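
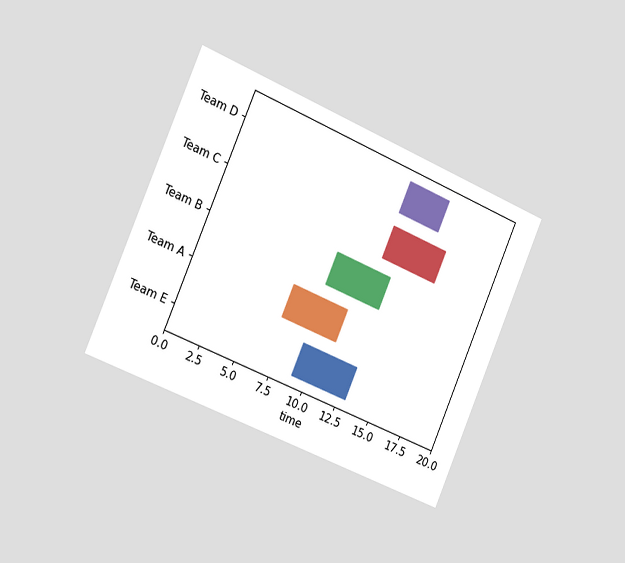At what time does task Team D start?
12

The chart is tilted about 23° clockwise and viewed slightly from the left. The Team D bar begins at t=12.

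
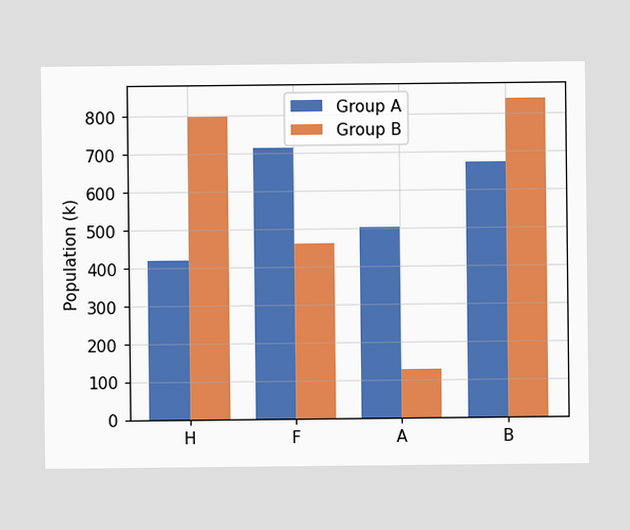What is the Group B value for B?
840k

The Group B bar at B reaches 840k on the y-axis.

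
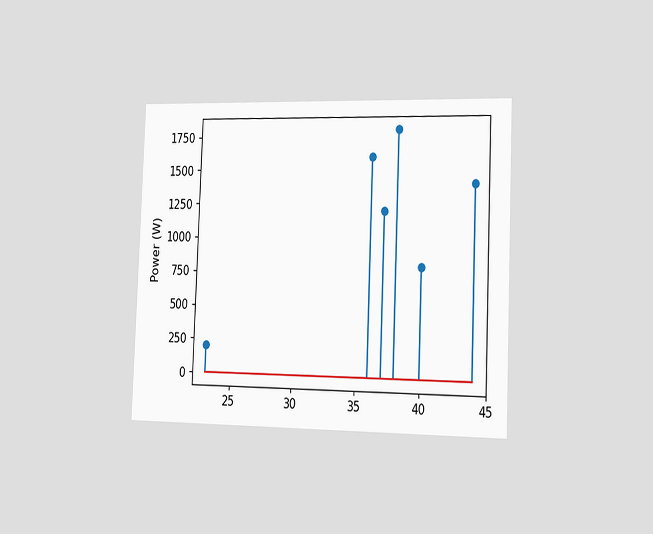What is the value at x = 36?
1600W

The chart is tilted about 2° clockwise and viewed slightly from the right. The stem at x=36 reaches 1600W.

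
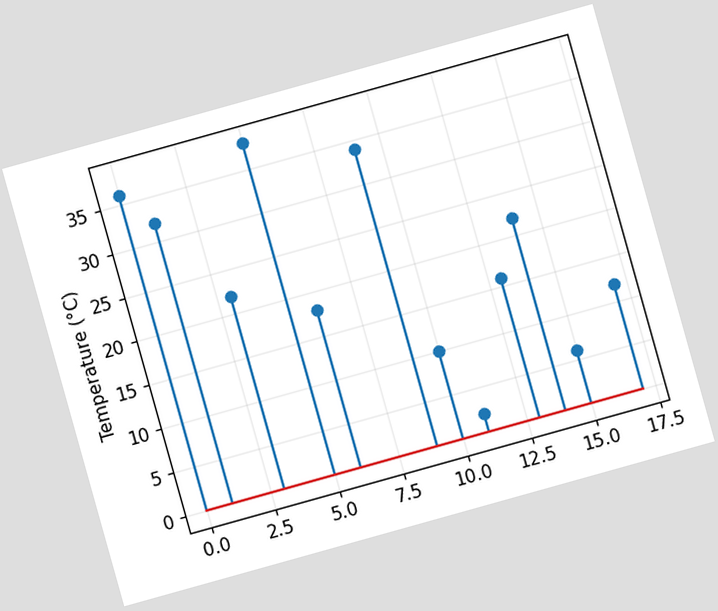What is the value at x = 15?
6°C

The chart is tilted about 16° counter-clockwise. The stem at x=15 reaches 6°C.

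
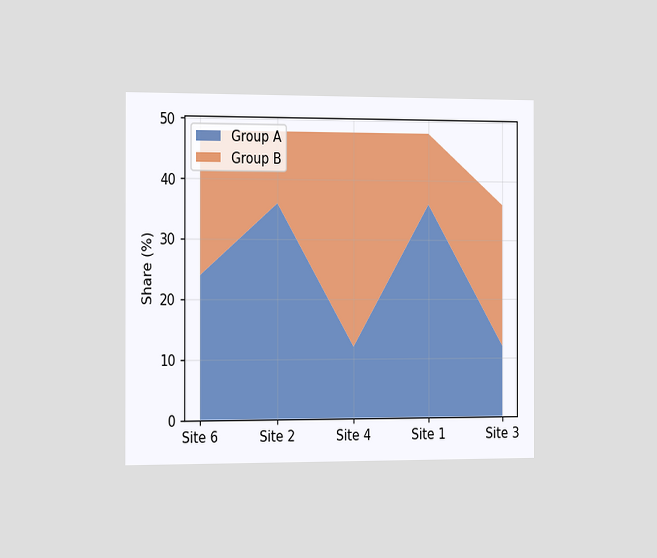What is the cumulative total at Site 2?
48%

The chart is viewed slightly from the left. The stacked total at Site 2 reaches 48%.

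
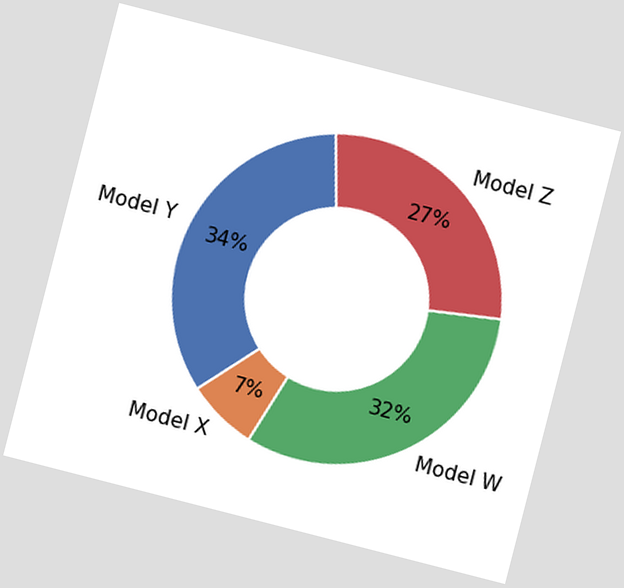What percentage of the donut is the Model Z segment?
The chart is tilted about 14° clockwise. The Model Z segment takes up 27% of the ring.

27%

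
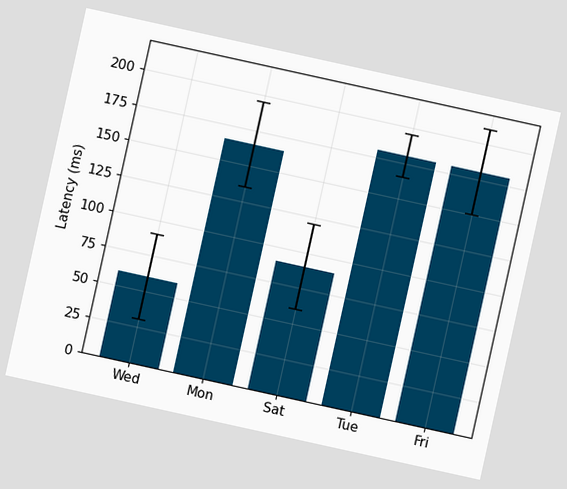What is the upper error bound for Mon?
The chart is tilted about 12° clockwise. The Mon bar's upper whisker reaches 195ms.

195ms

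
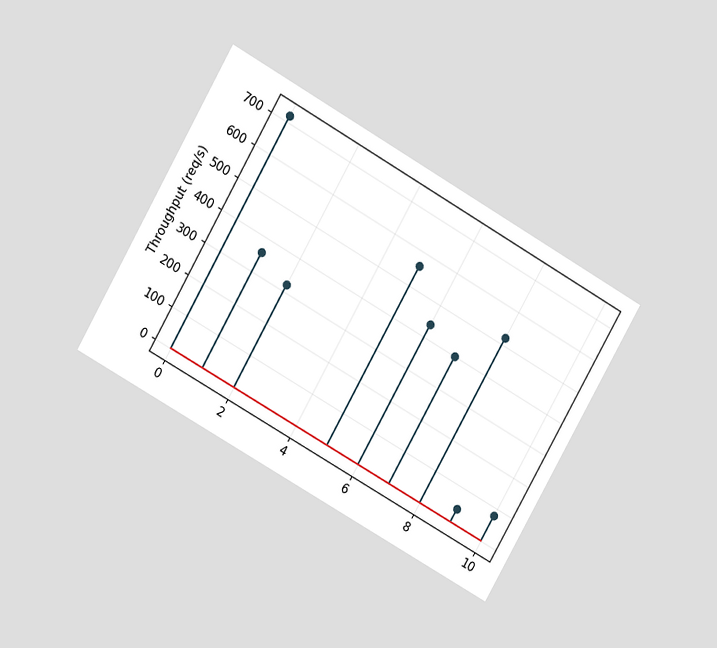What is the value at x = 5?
560req/s

The chart is tilted about 30° clockwise and viewed at a slight angle. The stem at x=5 reaches 560req/s.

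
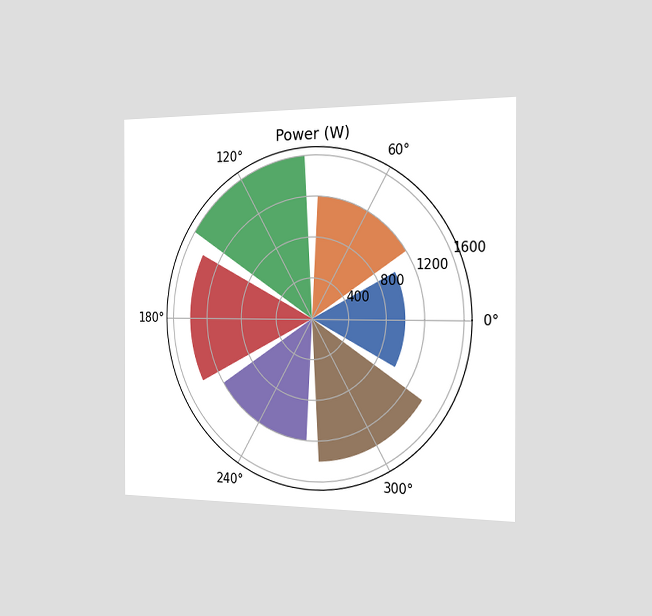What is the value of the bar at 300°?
The chart is viewed slightly from the right. The bar at 300° reaches 1400W on the radial axis.

1400W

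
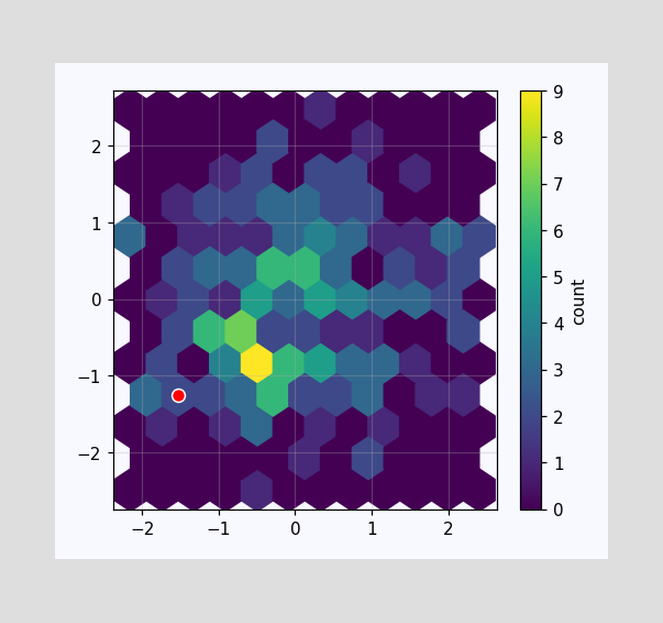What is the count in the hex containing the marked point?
2

The marked hex reads 2 on the colorbar.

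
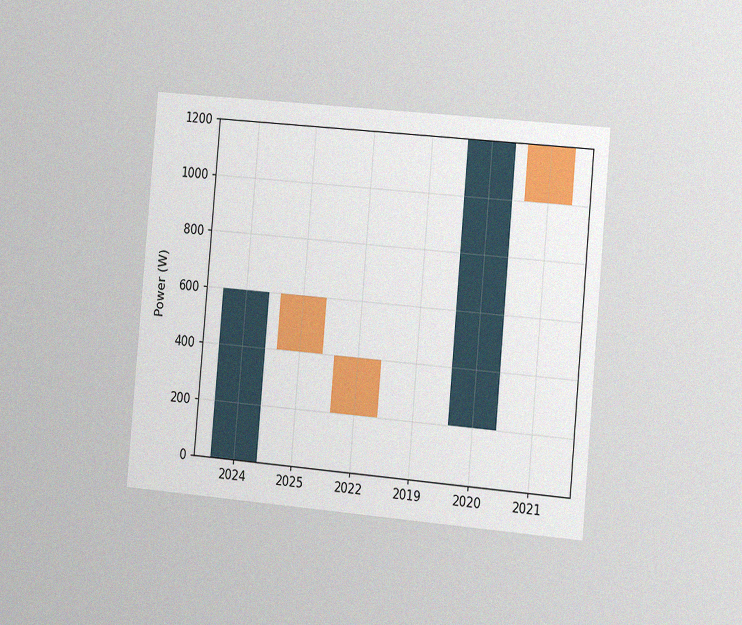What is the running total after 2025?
The chart is tilted about 5° clockwise and viewed slightly from the right, with some photo noise. After 2025 the running total reaches 400W.

400W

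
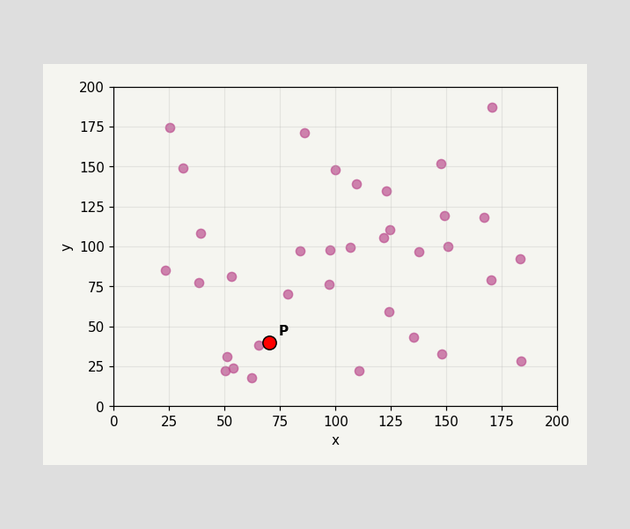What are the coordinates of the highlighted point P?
(70, 40)

Following the gridlines from P to each axis, P sits at (70, 40).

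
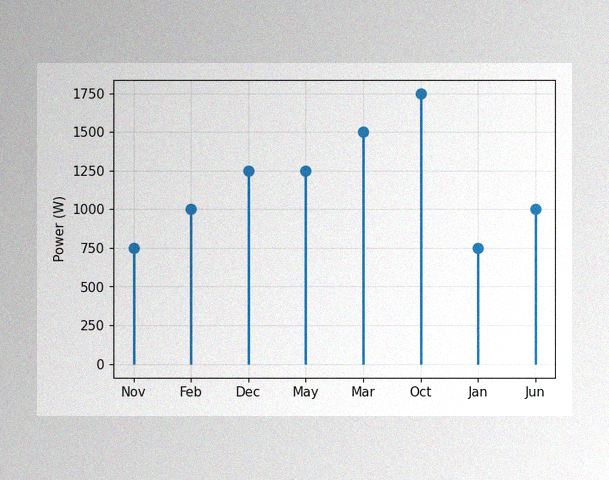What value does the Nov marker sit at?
750W

The image has some photo noise and uneven lighting. The Nov marker sits at 750W.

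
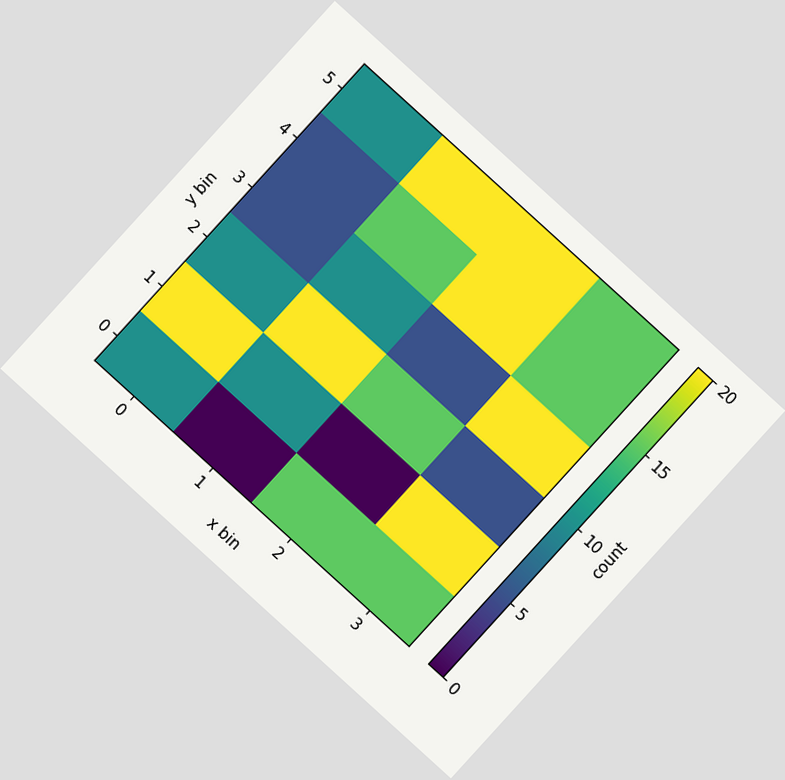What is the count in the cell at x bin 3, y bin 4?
15

The chart is tilted about 42° clockwise. Matching the cell (3, 4) against the colorbar gives 15.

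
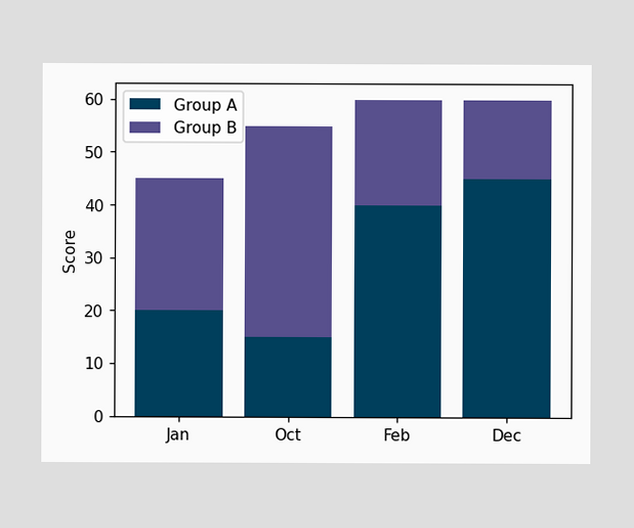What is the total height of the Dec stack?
The Dec stack's top reaches 60 on the y-axis.

60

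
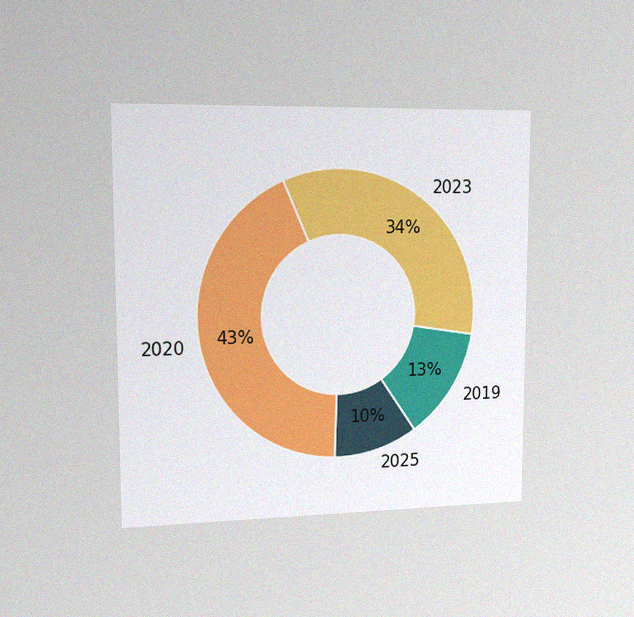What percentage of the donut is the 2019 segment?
13%

The chart is viewed slightly from the left, with some photo noise. The 2019 segment takes up 13% of the ring.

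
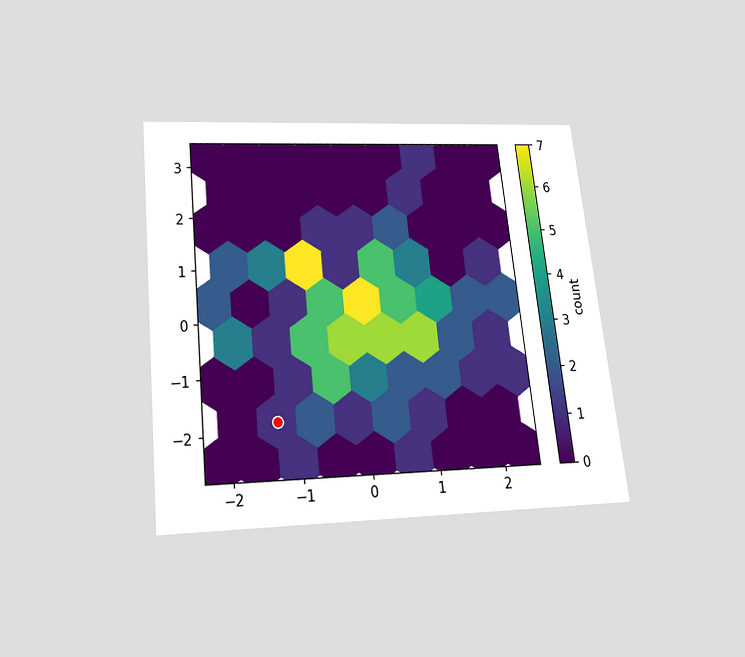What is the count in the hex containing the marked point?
The chart is tilted about 6° counter-clockwise and viewed slightly from below. The marked hex reads 1 on the colorbar.

1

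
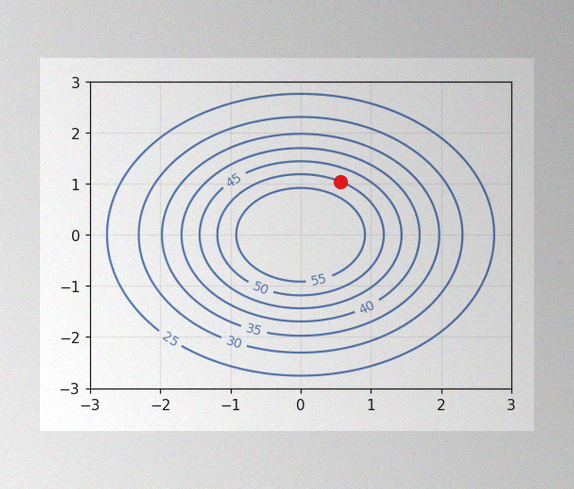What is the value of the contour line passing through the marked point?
50

The image has some photo noise and uneven lighting. The marked point sits on the contour labelled 50.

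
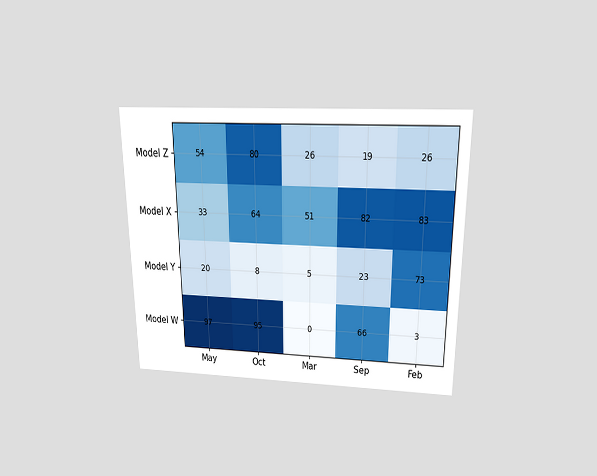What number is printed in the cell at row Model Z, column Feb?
The chart is viewed slightly from above. The (Model Z, Feb) cell reads 26.

26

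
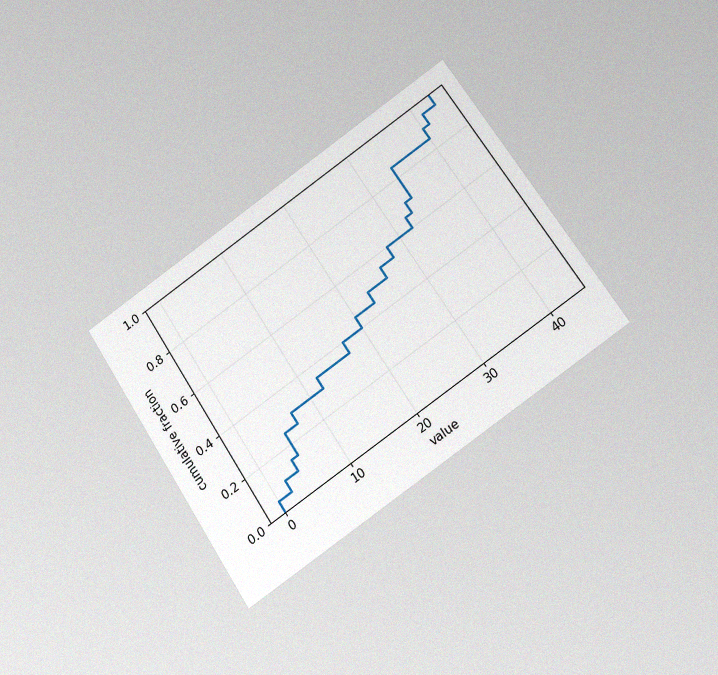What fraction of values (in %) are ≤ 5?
25%

The chart is tilted about 33° counter-clockwise and viewed at a slight angle, with some photo noise. At x=5 the ECDF step is at 25%.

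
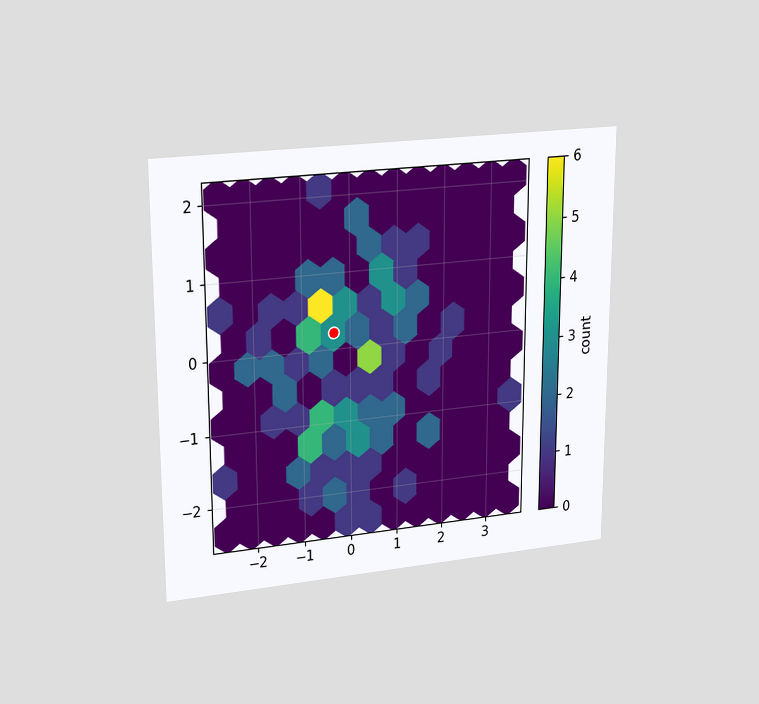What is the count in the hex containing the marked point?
The chart is viewed at a slight angle. The marked hex reads 3 on the colorbar.

3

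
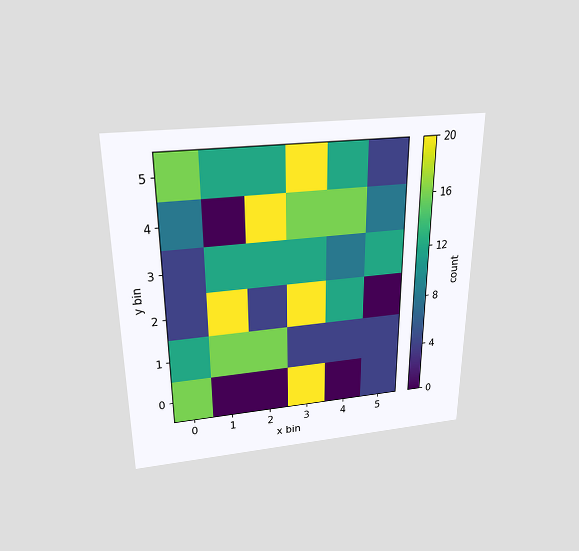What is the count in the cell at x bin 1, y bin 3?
12

The chart is viewed slightly from above. Matching the cell (1, 3) against the colorbar gives 12.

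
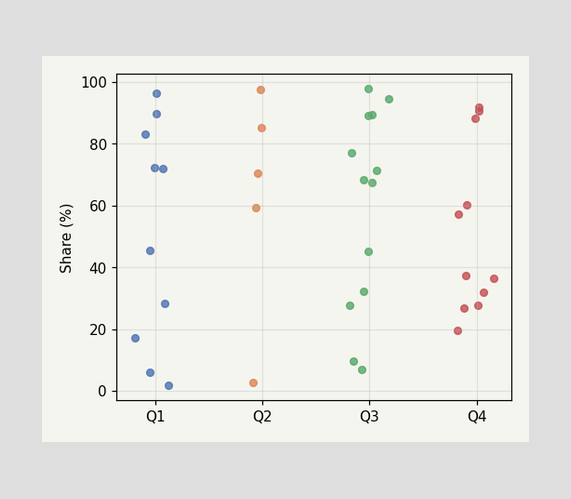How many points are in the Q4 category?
Counting the markers in the Q4 column gives 11.

11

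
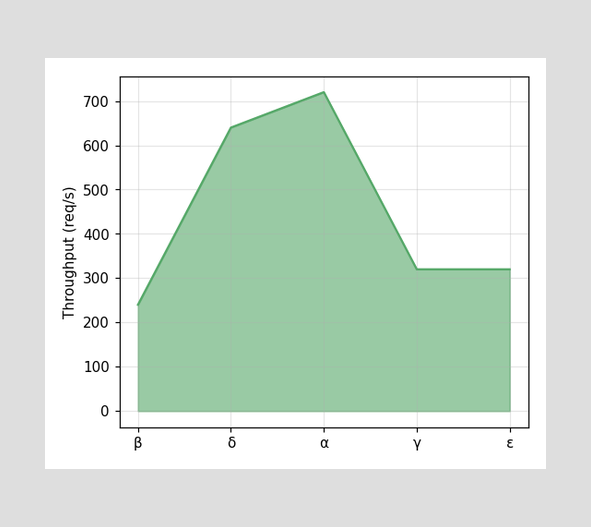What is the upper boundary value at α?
720req/s

At α the upper boundary is at 720req/s.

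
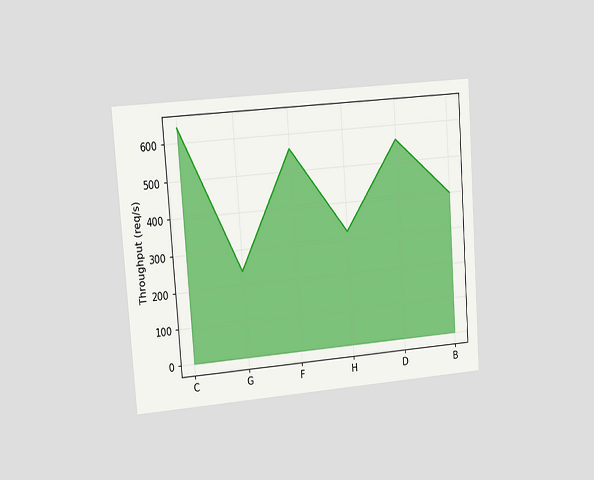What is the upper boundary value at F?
560req/s

The chart is tilted about 4° counter-clockwise and viewed at a slight angle. At F the upper boundary is at 560req/s.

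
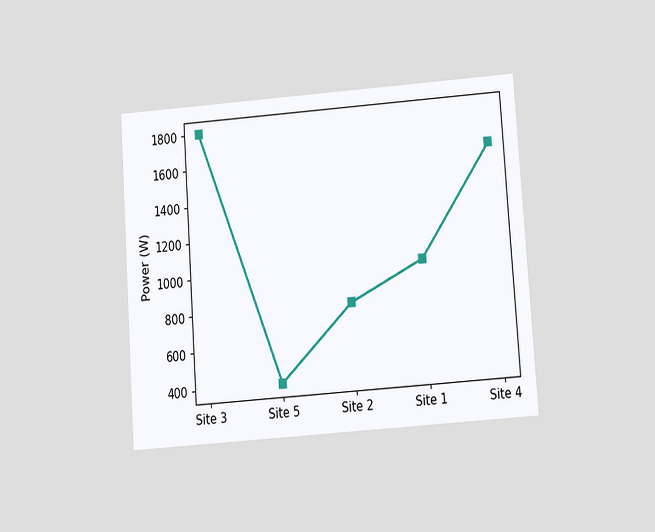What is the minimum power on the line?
400W

The chart is tilted about 4° counter-clockwise and viewed slightly from below. The lowest point is at Site 5, and reading across to the y-axis gives 400W.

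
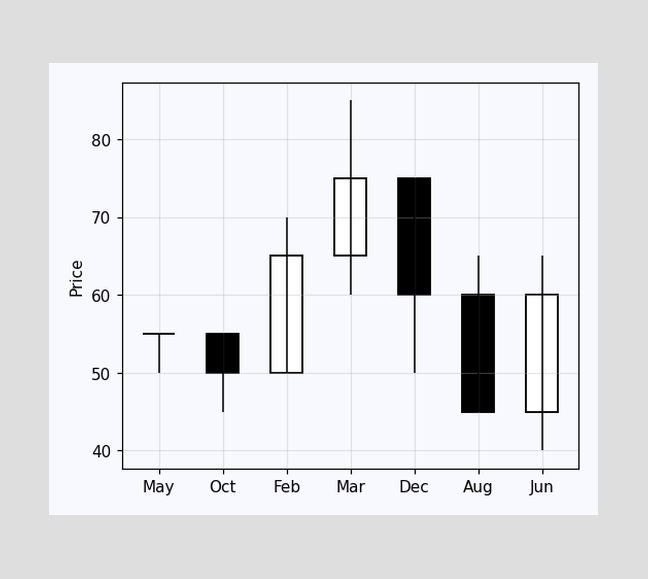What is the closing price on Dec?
60

The Dec candle closes at 60.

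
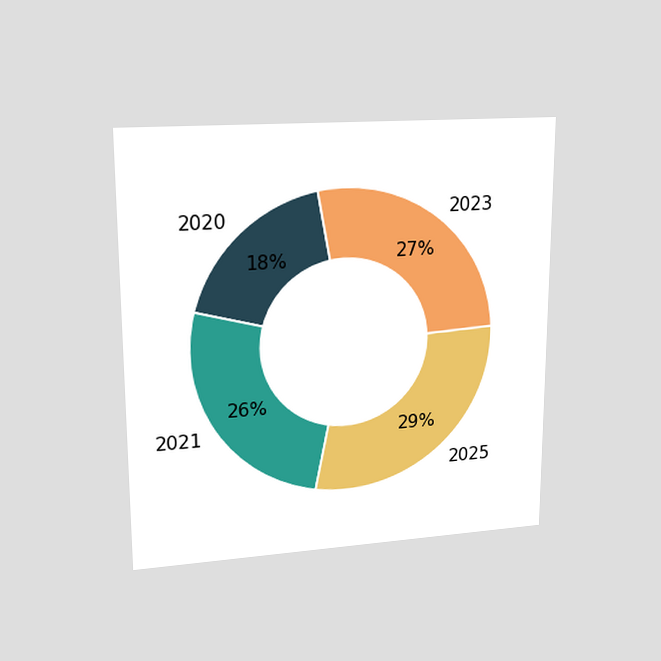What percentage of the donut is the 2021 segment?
The chart is viewed at a slight angle. The 2021 segment takes up 26% of the ring.

26%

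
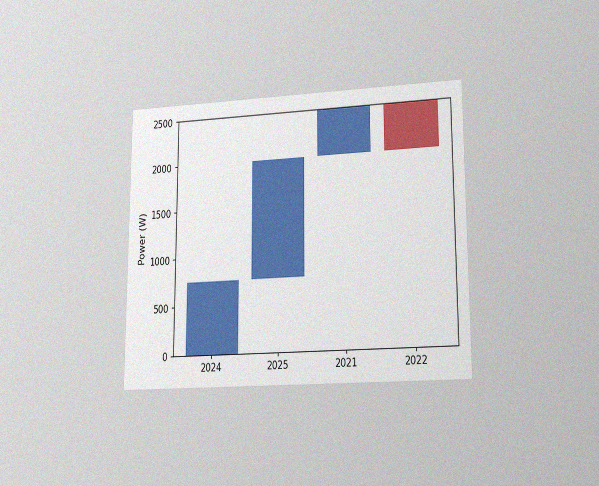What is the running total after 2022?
2000W

The chart is viewed at a slight angle, with some photo noise. After 2022 the running total reaches 2000W.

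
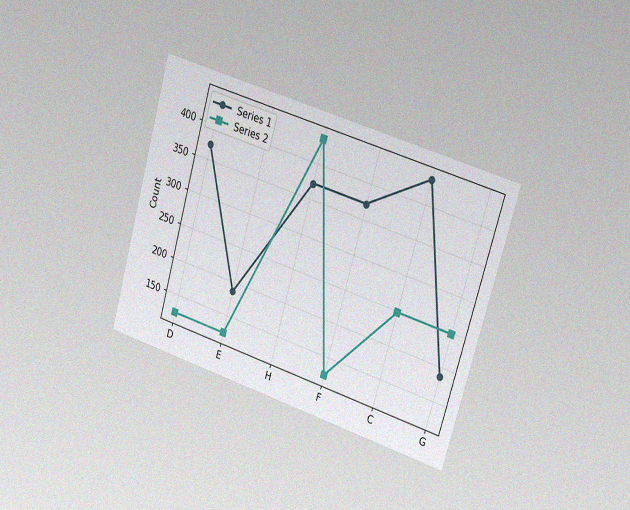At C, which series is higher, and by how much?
Series 1, by 186

The chart is tilted about 16° clockwise and viewed slightly from the right, with some photo noise. At C, Series 1 sits above the other line by 186.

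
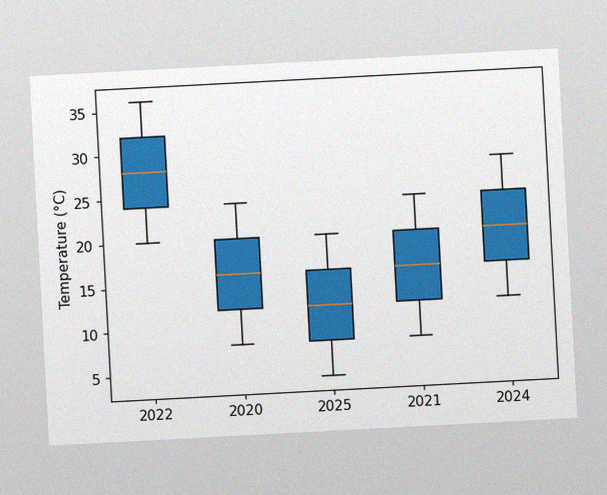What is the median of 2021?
The chart is tilted about 3° counter-clockwise, with some photo noise. The median line in the 2021 box sits at 16°C.

16°C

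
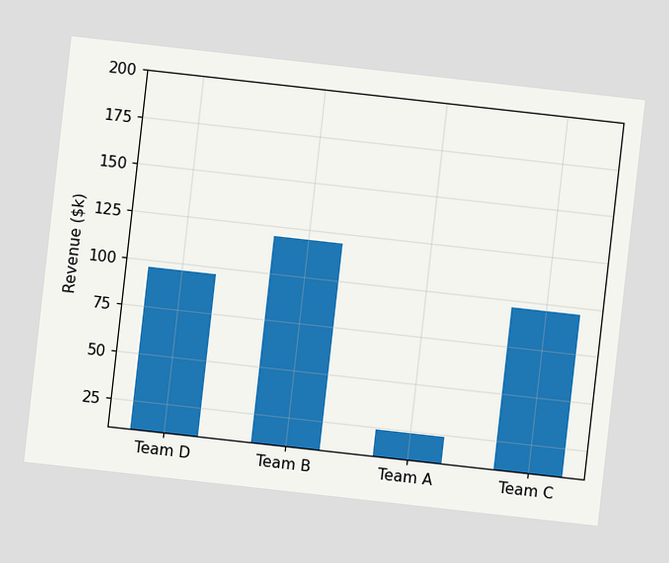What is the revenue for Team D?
$96k

The chart is tilted about 6° clockwise. Reading along the chart's y-axis, the Team D bar reaches $96k.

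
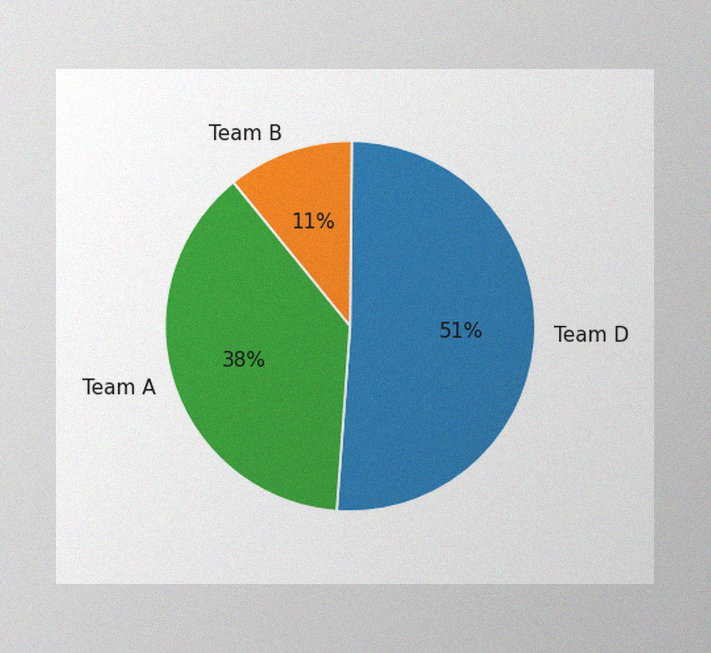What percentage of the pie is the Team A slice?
The image has some photo noise and uneven lighting. The Team A slice takes up 38% of the pie.

38%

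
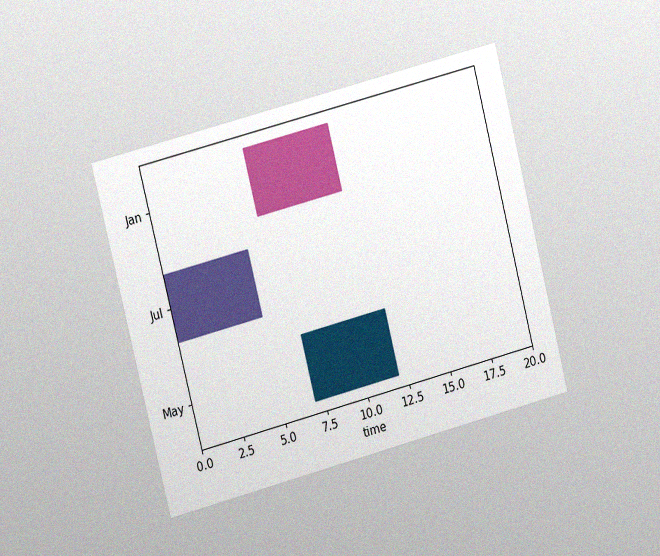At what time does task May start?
The chart is tilted about 14° counter-clockwise and viewed slightly from the left, with some photo noise. The May bar begins at t=7.

7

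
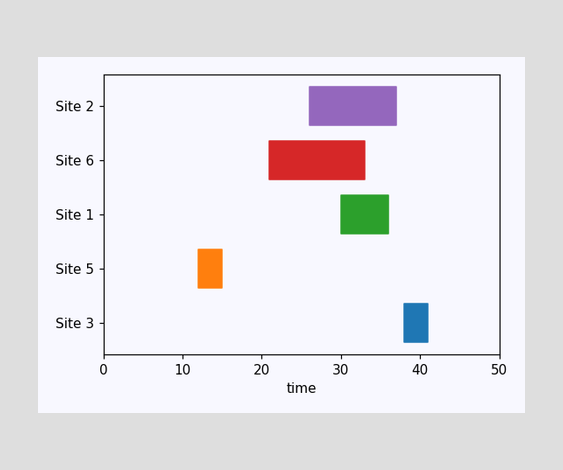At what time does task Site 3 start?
The Site 3 bar begins at t=38.

38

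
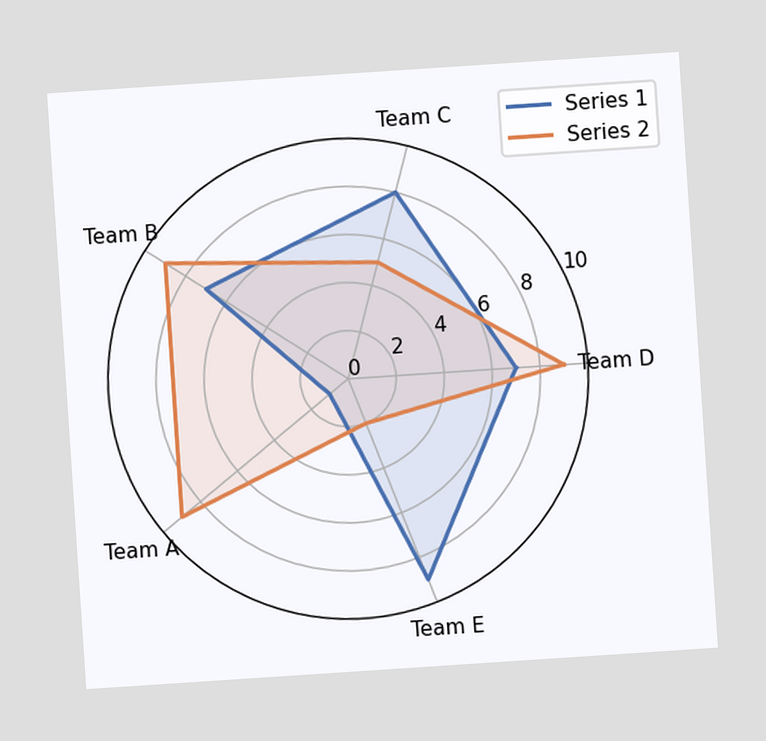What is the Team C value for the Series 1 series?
8

The chart is tilted about 4° counter-clockwise. On the Team C axis, Series 1 reaches 8.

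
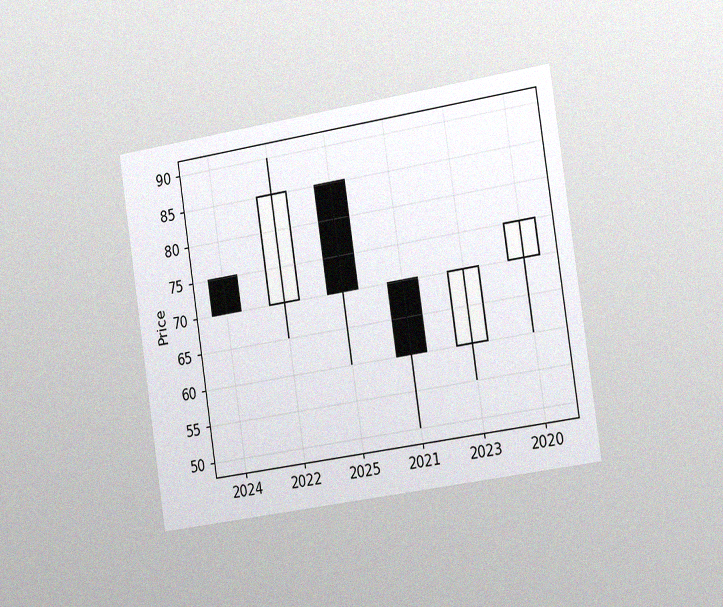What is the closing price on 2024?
The chart is tilted about 9° counter-clockwise and viewed slightly from the right, with some photo noise. The 2024 candle closes at 70.

70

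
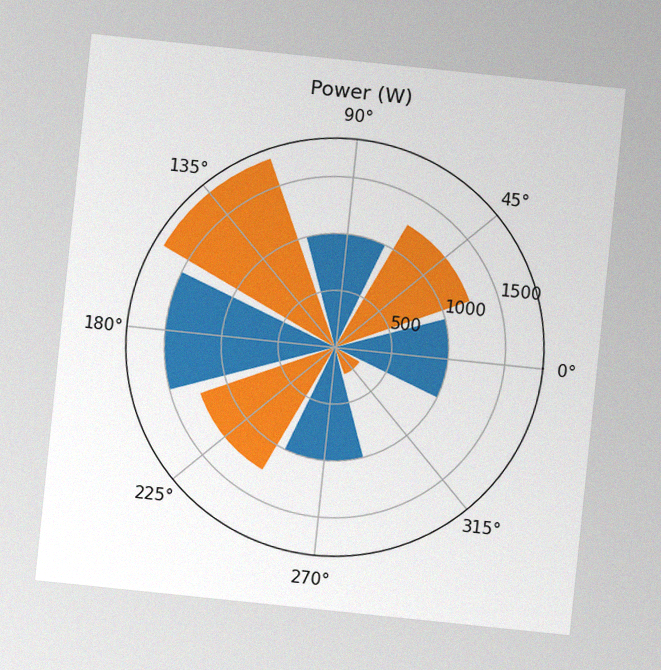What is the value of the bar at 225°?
1250W

The chart is tilted about 6° clockwise, with some photo noise. The bar at 225° reaches 1250W on the radial axis.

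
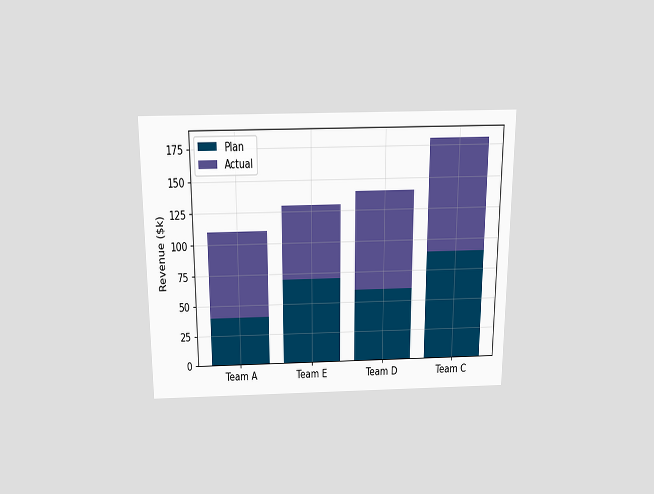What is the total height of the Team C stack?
The chart is viewed slightly from above. The Team C stack's top reaches $180k on the y-axis.

$180k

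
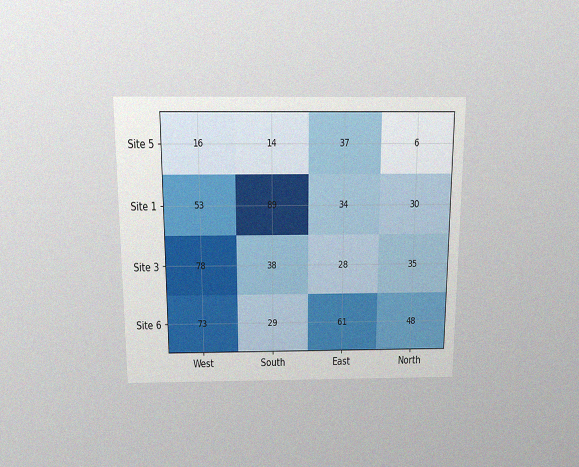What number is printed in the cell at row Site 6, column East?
61

The chart is viewed slightly from above, with some photo noise. The (Site 6, East) cell reads 61.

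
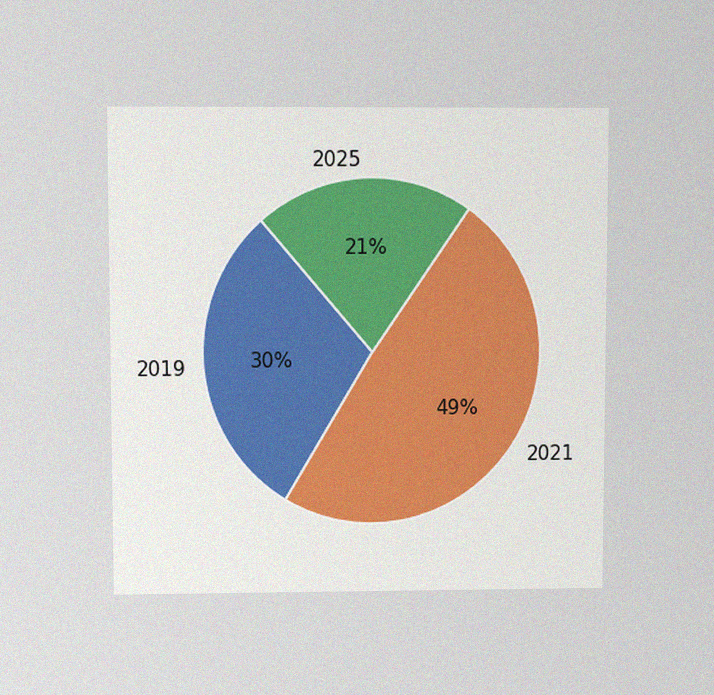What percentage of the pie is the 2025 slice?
21%

The chart is viewed at a slight angle, with some photo noise. The 2025 slice takes up 21% of the pie.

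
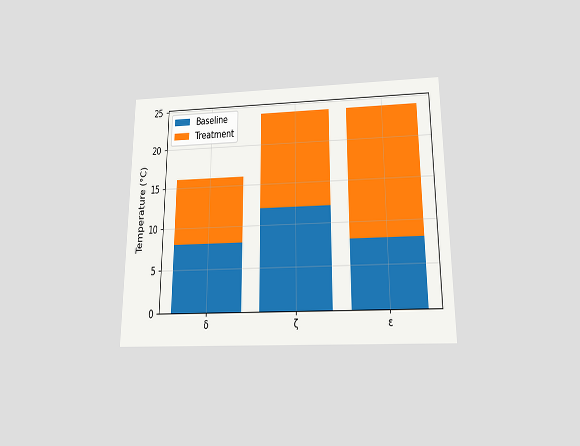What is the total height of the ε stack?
The chart is viewed slightly from below. The ε stack's top reaches 24°C on the y-axis.

24°C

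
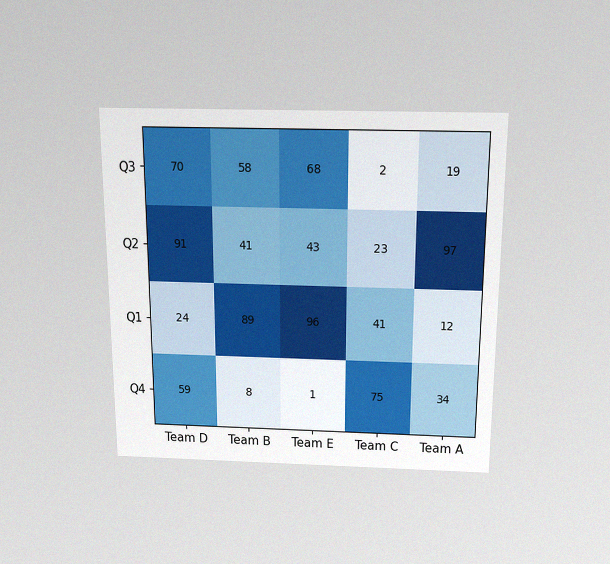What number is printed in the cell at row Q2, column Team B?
The chart is viewed slightly from above, with some photo noise. The (Q2, Team B) cell reads 41.

41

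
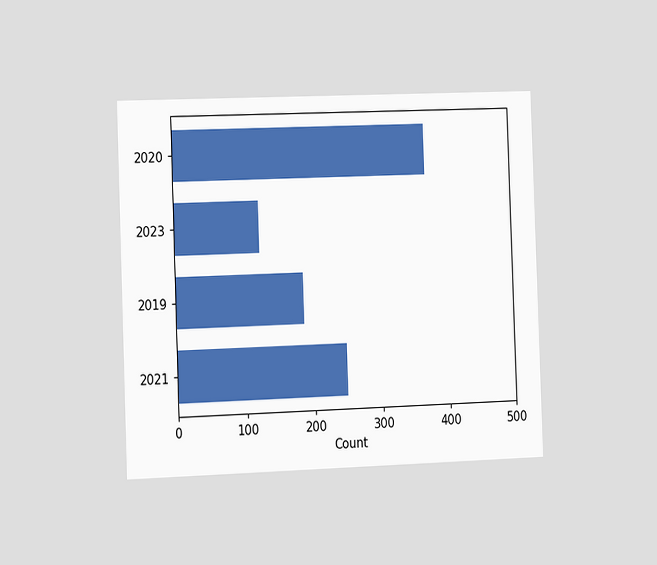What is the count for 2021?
The chart is tilted about 2° counter-clockwise and viewed slightly from the left. Reading along the chart's x-axis, the 2021 bar reaches 248.

248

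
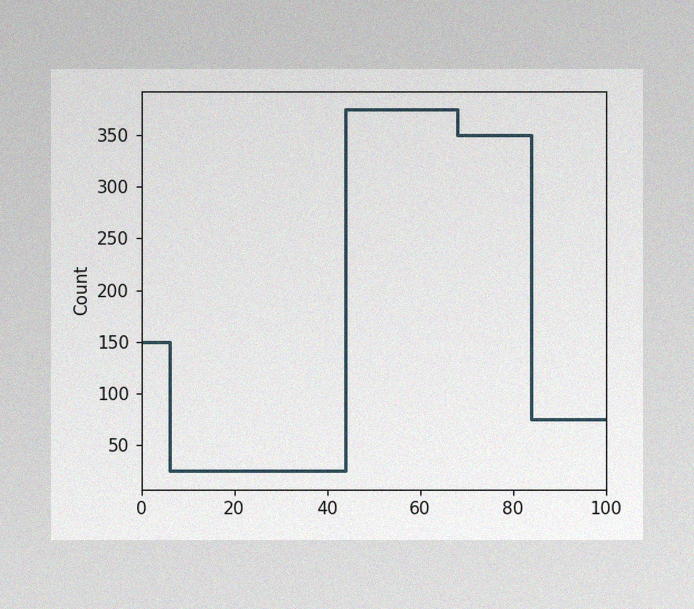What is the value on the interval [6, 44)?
25

The image has some photo noise and uneven lighting. On [6, 44) the step sits at 25.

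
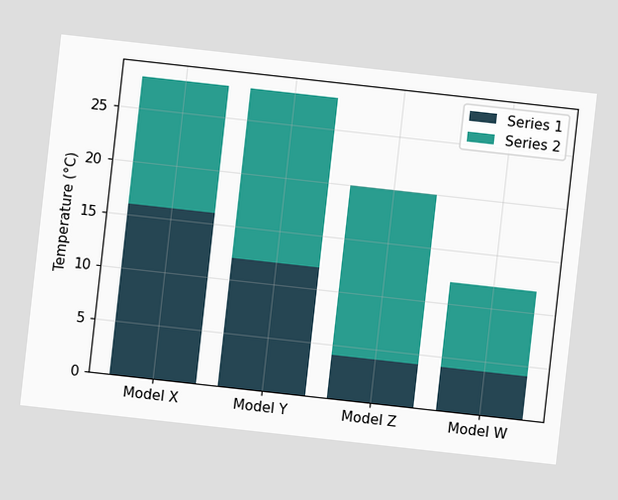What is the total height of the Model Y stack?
28°C

The chart is tilted about 6° clockwise. The Model Y stack's top reaches 28°C on the y-axis.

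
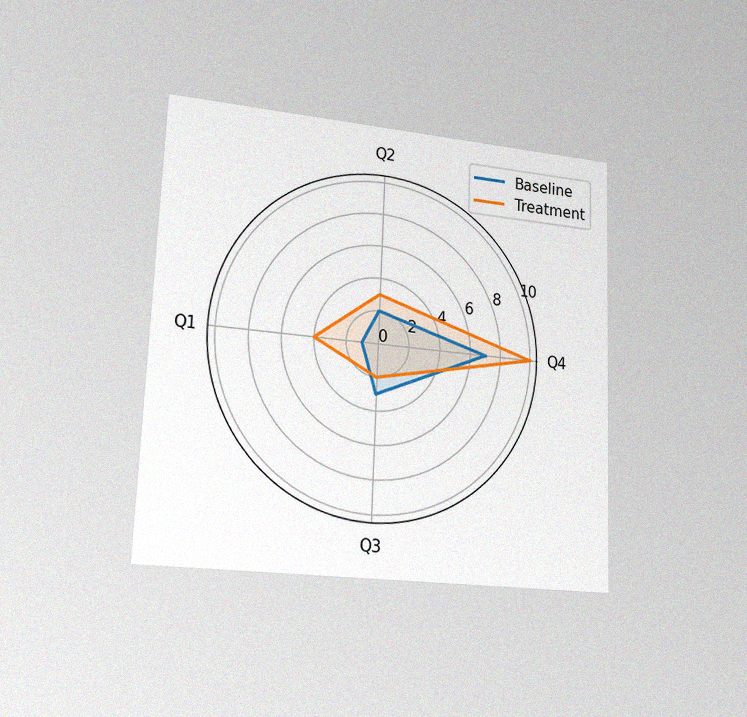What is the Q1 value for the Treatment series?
4

The chart is tilted about 2° clockwise and viewed slightly from the left, with some photo noise. On the Q1 axis, Treatment reaches 4.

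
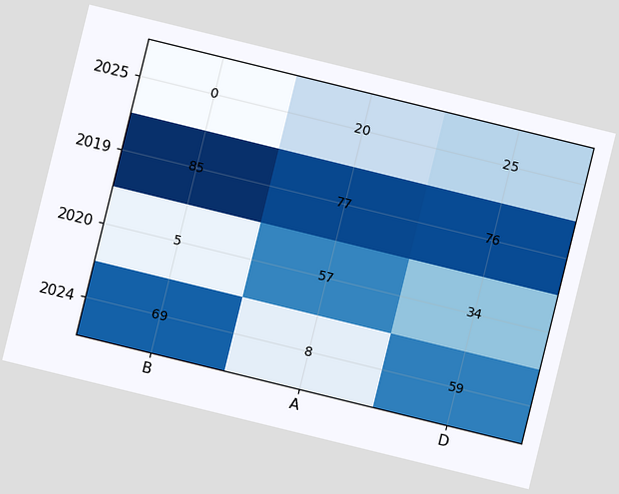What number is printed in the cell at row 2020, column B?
The chart is tilted about 14° clockwise. The (2020, B) cell reads 5.

5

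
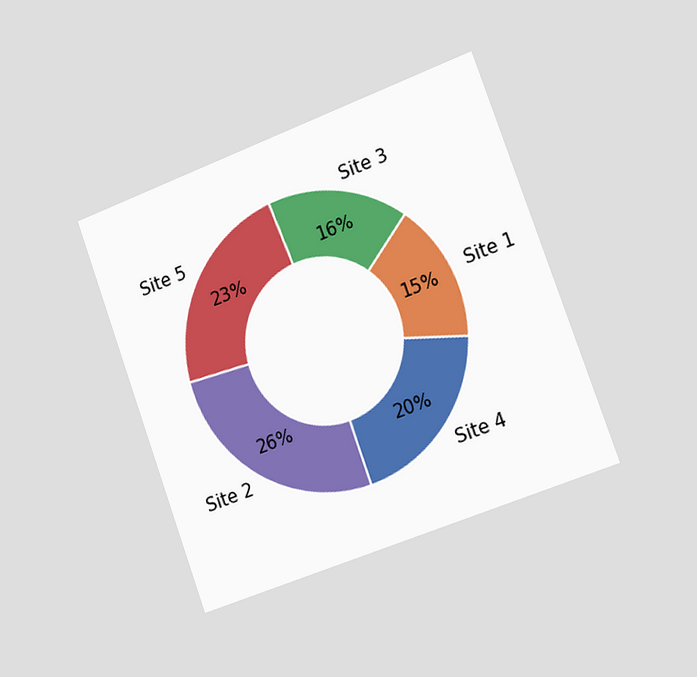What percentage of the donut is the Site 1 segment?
The chart is tilted about 20° counter-clockwise and viewed slightly from the right. The Site 1 segment takes up 15% of the ring.

15%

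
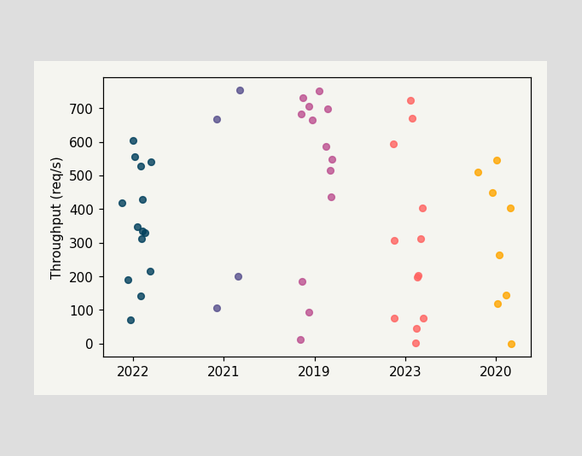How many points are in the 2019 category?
Counting the markers in the 2019 column gives 13.

13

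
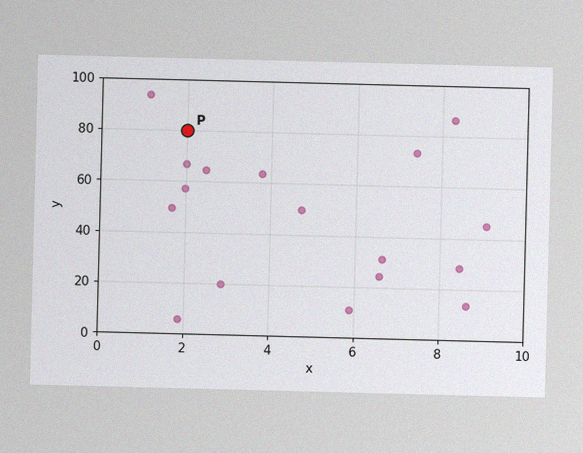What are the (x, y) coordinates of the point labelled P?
The image has some photo noise and uneven lighting. Following the gridlines from P to each axis, P sits at (2, 80).

(2, 80)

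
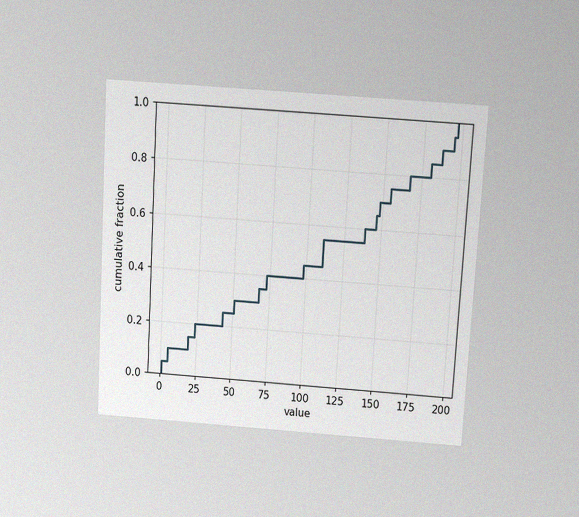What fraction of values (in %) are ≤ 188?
90%

The chart is tilted about 3° clockwise and viewed slightly from above, with some photo noise. At x=188 the ECDF step is at 90%.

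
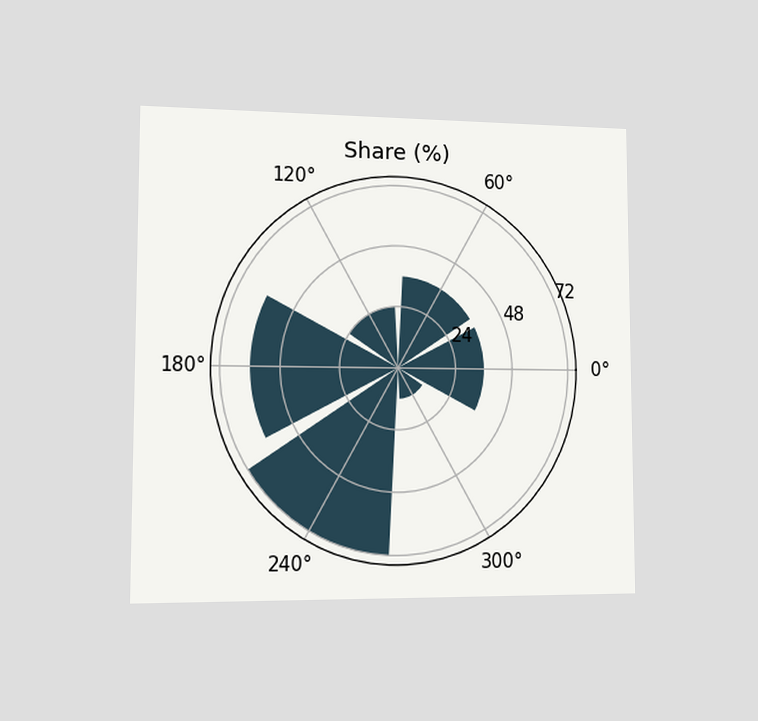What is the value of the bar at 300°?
The chart is viewed slightly from the left. The bar at 300° reaches 12% on the radial axis.

12%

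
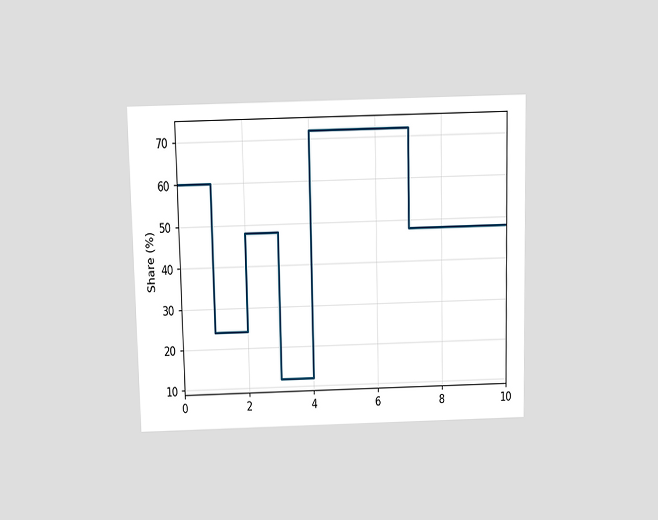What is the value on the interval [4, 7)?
The chart is viewed slightly from above. On [4, 7) the step sits at 72%.

72%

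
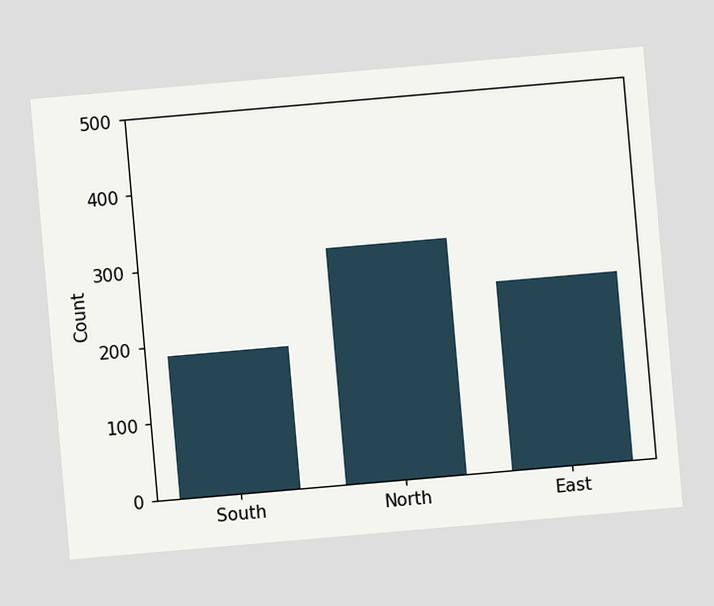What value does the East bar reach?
The chart is tilted about 5° counter-clockwise. Reading along the chart's y-axis, the East bar reaches 248.

248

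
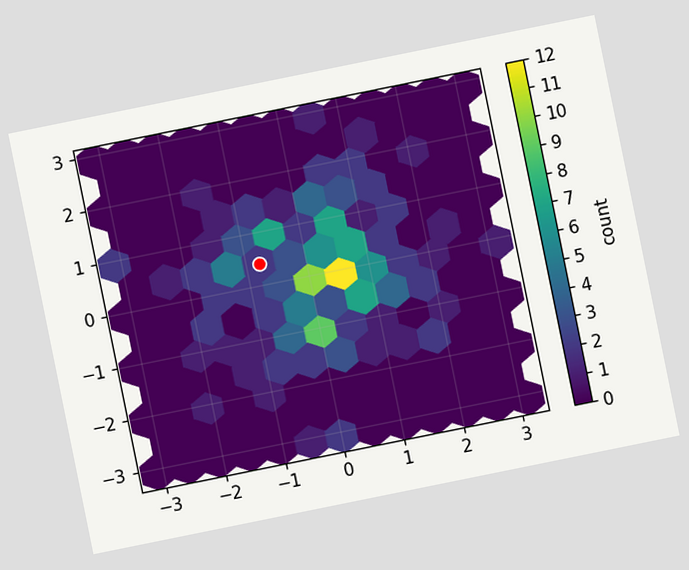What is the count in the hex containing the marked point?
The chart is tilted about 11° counter-clockwise. The marked hex reads 2 on the colorbar.

2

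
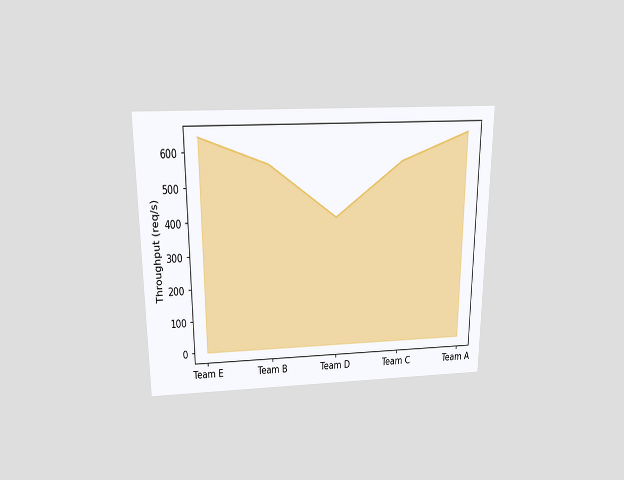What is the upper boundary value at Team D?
The chart is viewed slightly from above. At Team D the upper boundary is at 400req/s.

400req/s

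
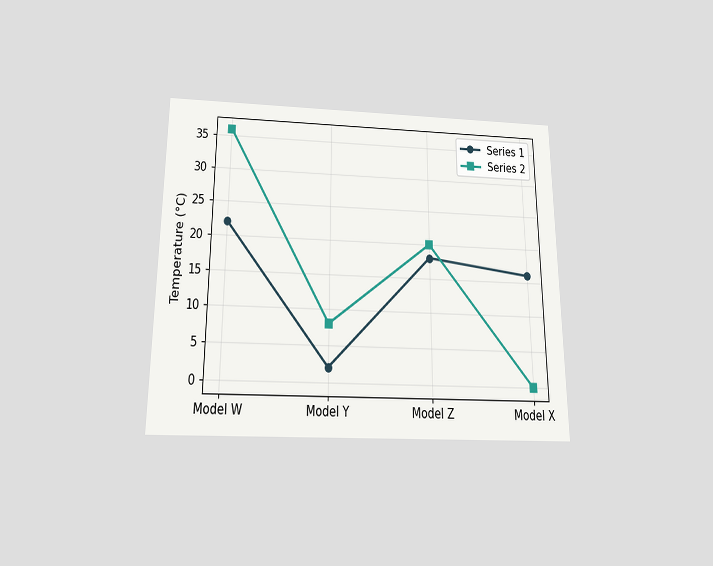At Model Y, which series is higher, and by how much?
Series 2, by 6°C

The chart is viewed slightly from below. At Model Y, Series 2 sits above the other line by 6°C.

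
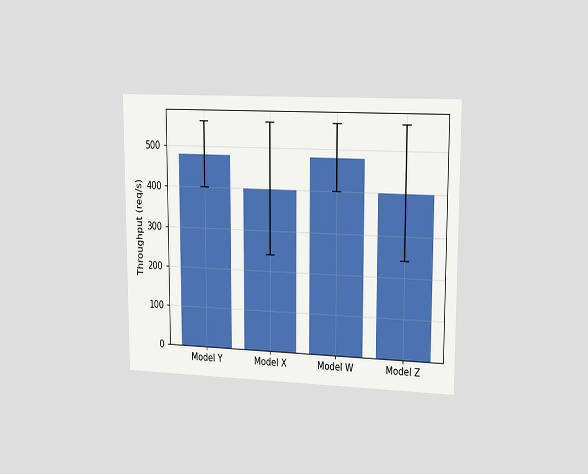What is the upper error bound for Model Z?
560req/s

The chart is viewed slightly from the right. The Model Z bar's upper whisker reaches 560req/s.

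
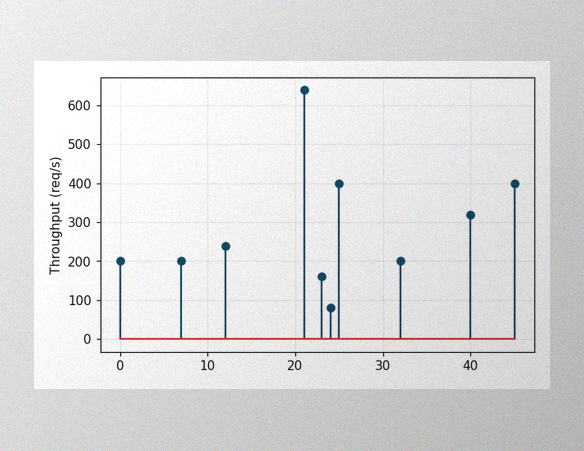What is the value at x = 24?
The image has some photo noise and uneven lighting. The stem at x=24 reaches 80req/s.

80req/s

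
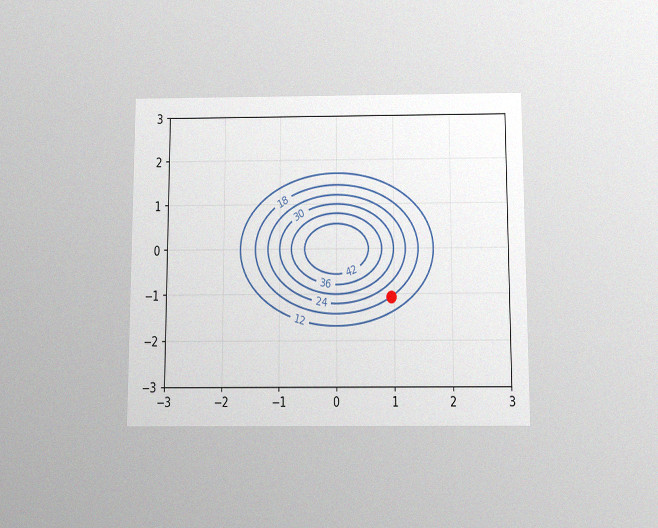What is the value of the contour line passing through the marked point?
18

The chart is viewed slightly from below, with some photo noise. The marked point sits on the contour labelled 18.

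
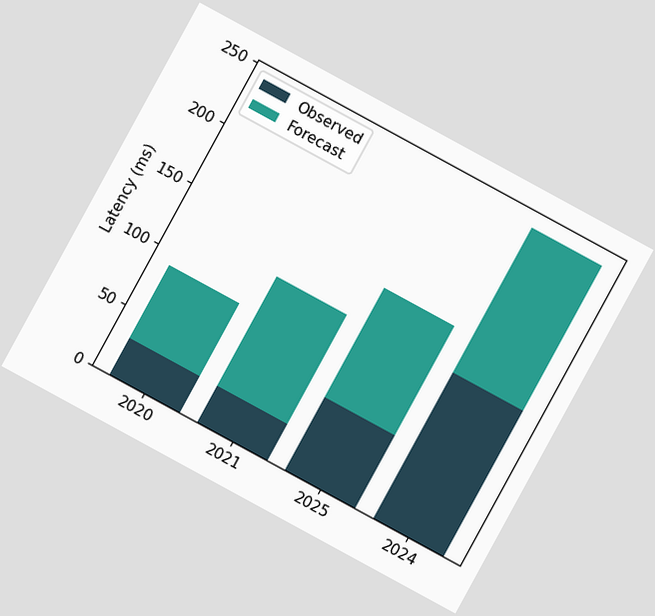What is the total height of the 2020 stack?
90ms

The chart is tilted about 29° clockwise. The 2020 stack's top reaches 90ms on the y-axis.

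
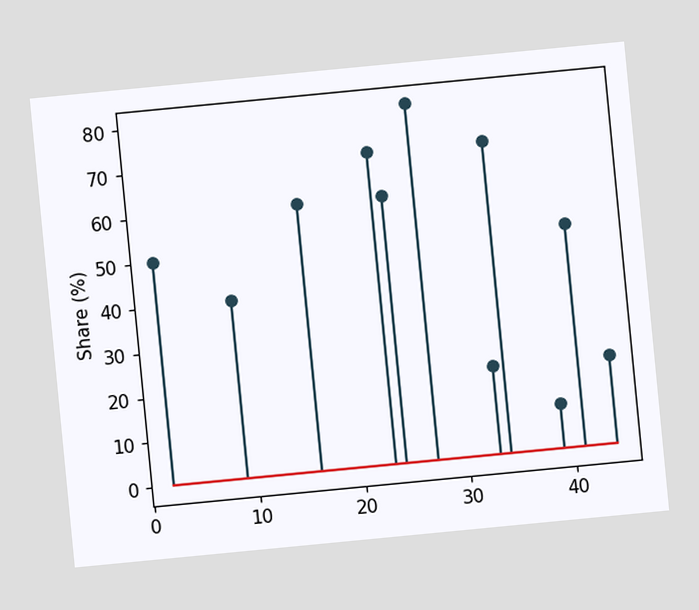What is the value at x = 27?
The chart is tilted about 5° counter-clockwise. The stem at x=27 reaches 80%.

80%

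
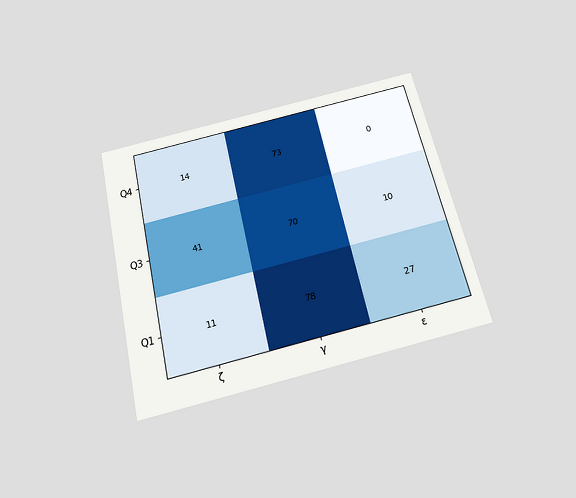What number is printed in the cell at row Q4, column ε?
The chart is tilted about 13° counter-clockwise and viewed slightly from below. The (Q4, ε) cell reads 0.

0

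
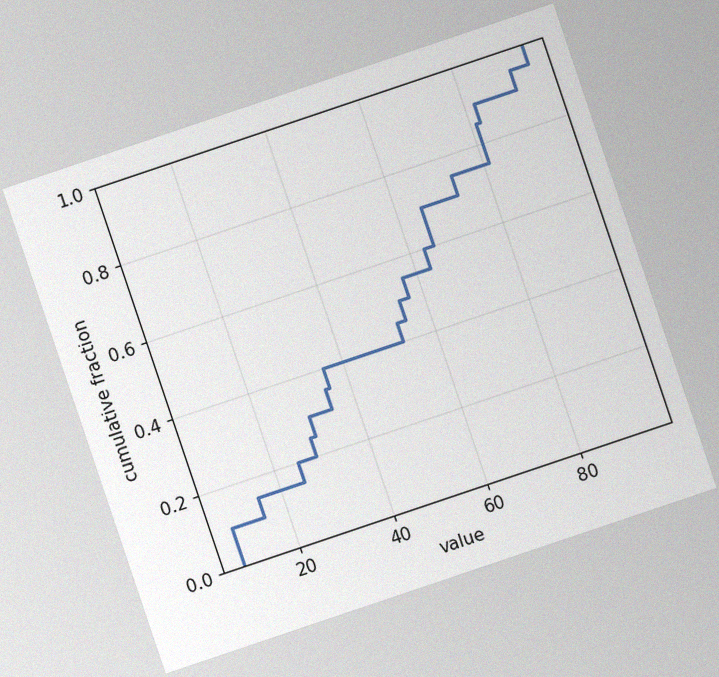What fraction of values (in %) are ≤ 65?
70%

The chart is tilted about 19° counter-clockwise, with some photo noise. At x=65 the ECDF step is at 70%.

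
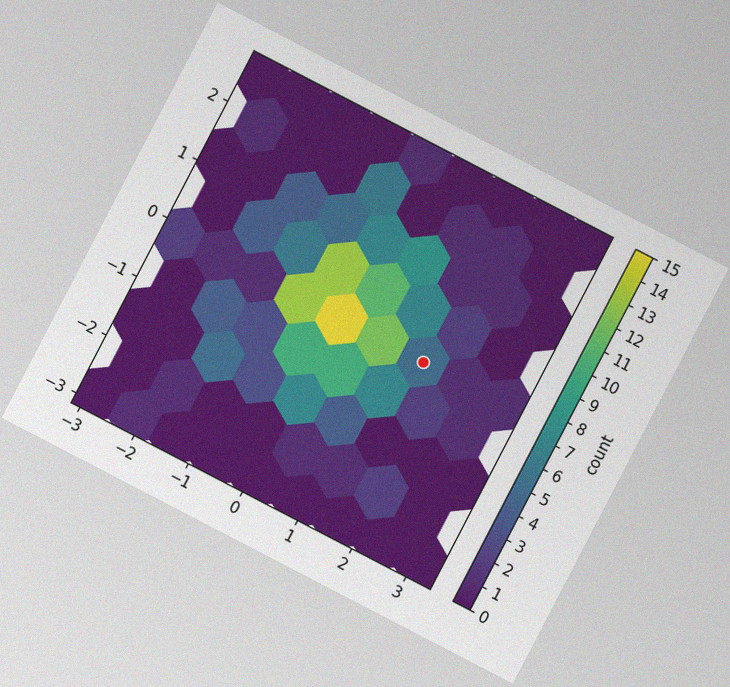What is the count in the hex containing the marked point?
5

The chart is tilted about 27° clockwise, with some photo noise. The marked hex reads 5 on the colorbar.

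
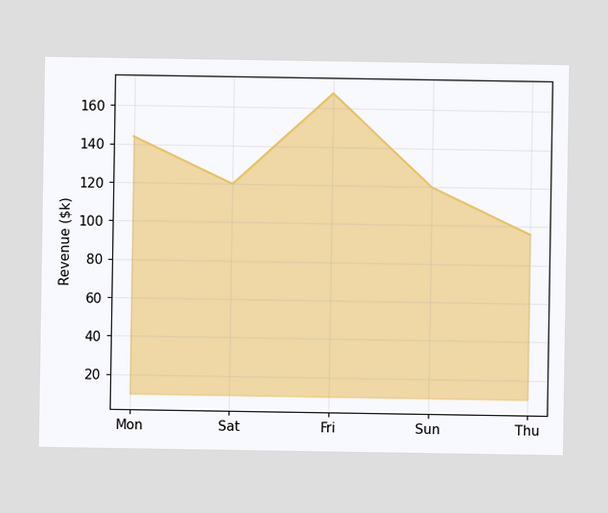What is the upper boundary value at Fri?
At Fri the upper boundary is at $168k.

$168k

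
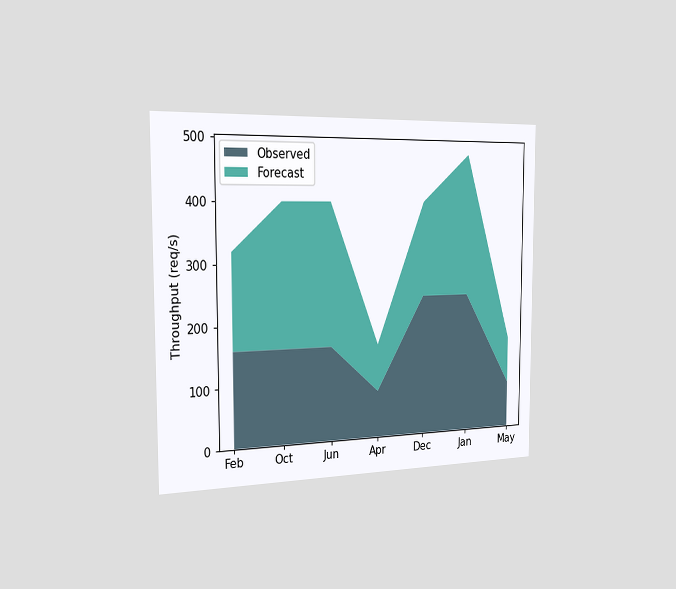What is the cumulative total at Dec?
400req/s

The chart is viewed slightly from the left. The stacked total at Dec reaches 400req/s.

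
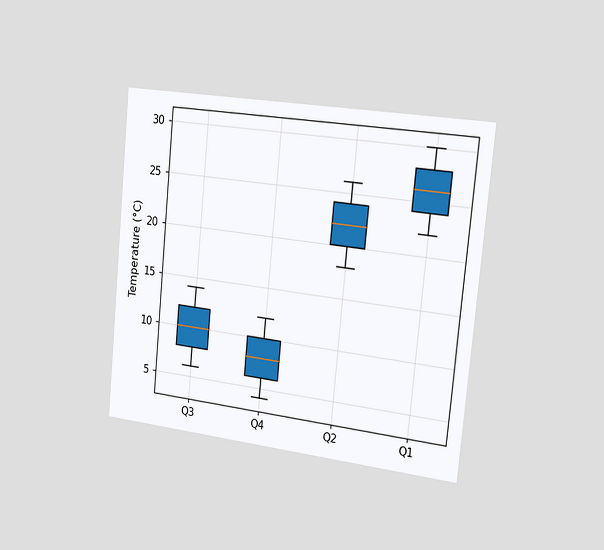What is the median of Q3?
10°C

The chart is tilted about 5° clockwise and viewed slightly from the right. The median line in the Q3 box sits at 10°C.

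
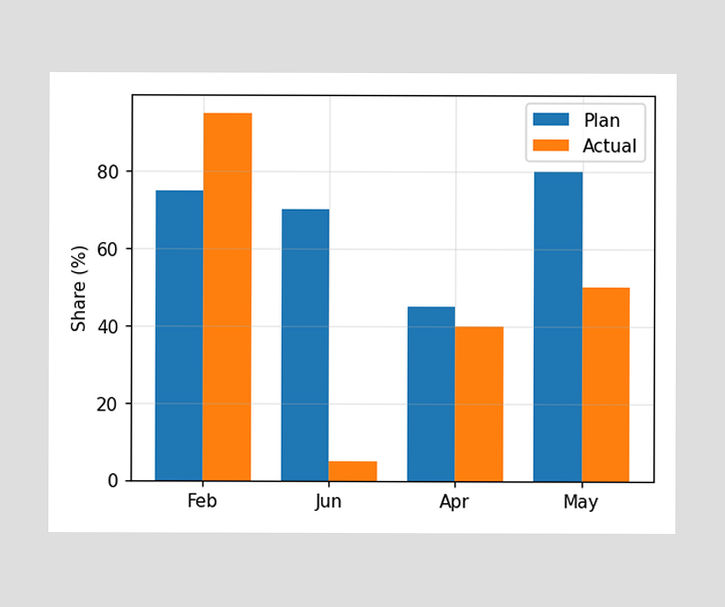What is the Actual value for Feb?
The Actual bar at Feb reaches 95% on the y-axis.

95%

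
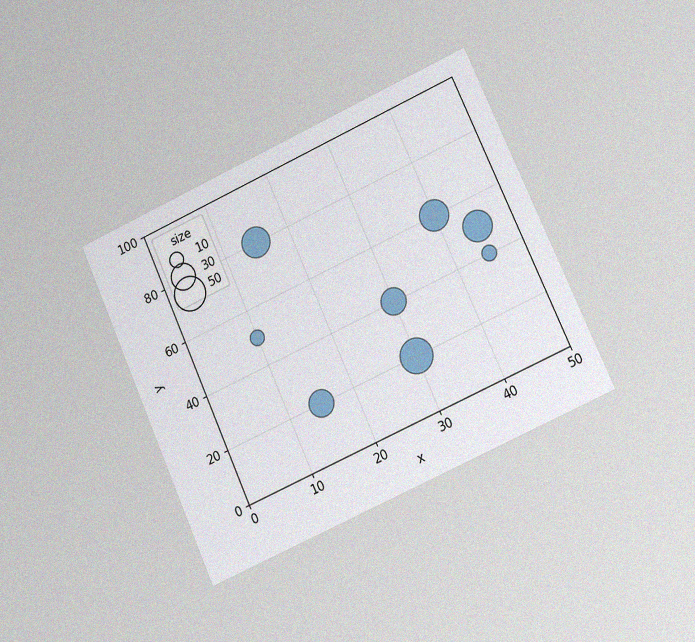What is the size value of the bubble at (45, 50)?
The chart is tilted about 24° counter-clockwise and viewed slightly from the right, with some photo noise. Matching the bubble at (45, 50) against the size legend gives 40.

40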